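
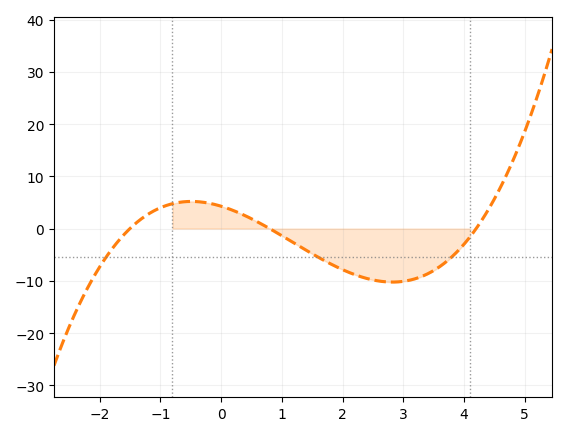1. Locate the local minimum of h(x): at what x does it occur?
2.82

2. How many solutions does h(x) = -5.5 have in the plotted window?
3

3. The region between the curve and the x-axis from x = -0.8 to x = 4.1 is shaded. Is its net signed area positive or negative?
negative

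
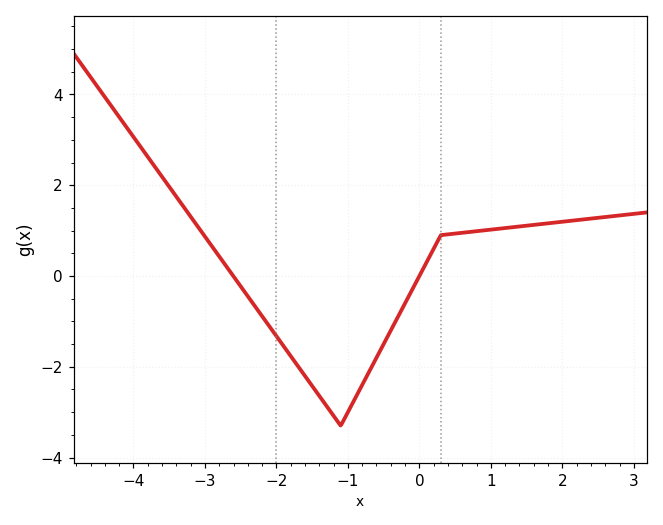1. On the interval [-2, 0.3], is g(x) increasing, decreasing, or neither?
neither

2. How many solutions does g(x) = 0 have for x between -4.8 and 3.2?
2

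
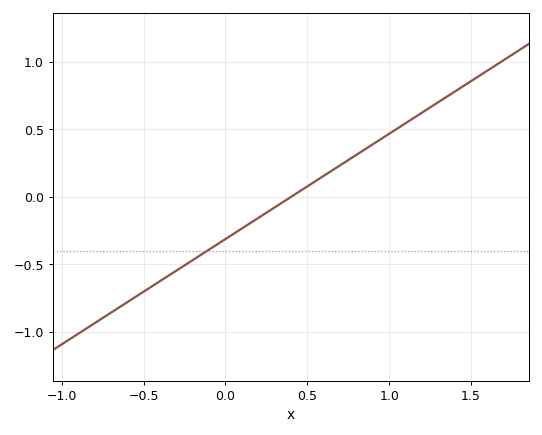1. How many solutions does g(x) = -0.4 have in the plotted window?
1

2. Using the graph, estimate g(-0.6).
-0.8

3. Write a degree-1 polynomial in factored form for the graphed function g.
y = 0.78(x - 0.4)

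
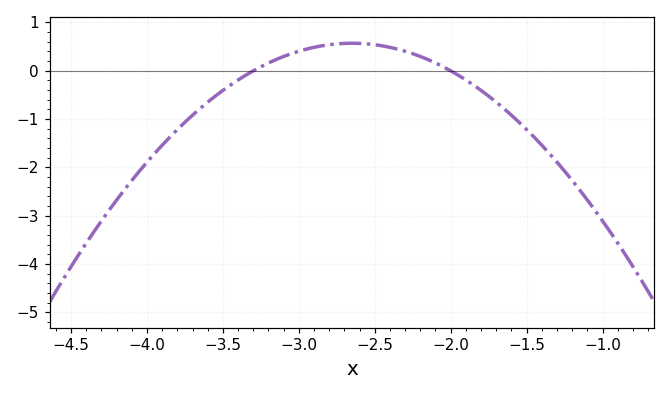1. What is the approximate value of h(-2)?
0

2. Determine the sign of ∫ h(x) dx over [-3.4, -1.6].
positive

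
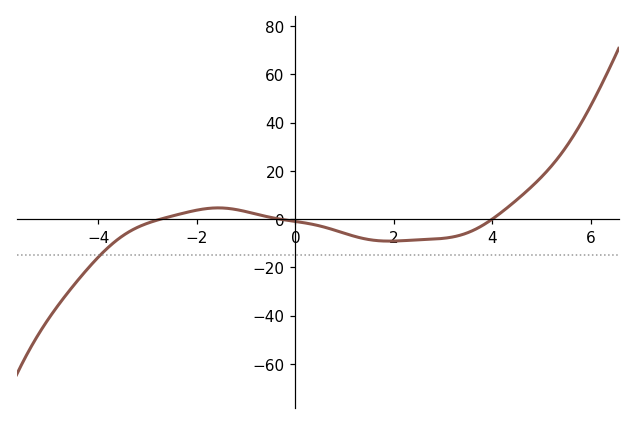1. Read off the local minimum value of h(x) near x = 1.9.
-9.11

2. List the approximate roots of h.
-2.74, -0.314, 4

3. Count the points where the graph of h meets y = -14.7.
1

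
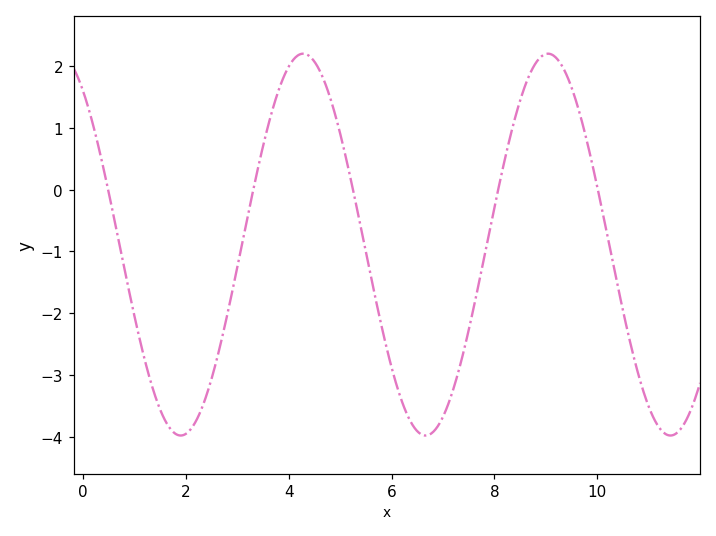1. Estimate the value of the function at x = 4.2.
2.2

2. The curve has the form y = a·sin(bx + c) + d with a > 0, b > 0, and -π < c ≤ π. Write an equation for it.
y = 3.09sin(1.3x + 2.2) - 0.89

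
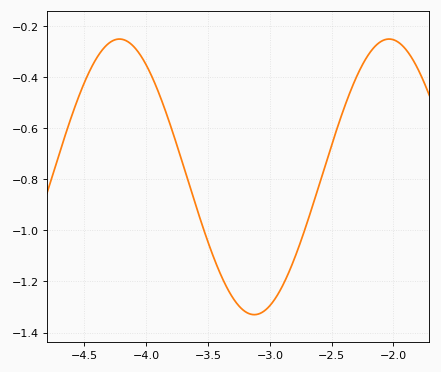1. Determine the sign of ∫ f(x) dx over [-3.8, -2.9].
negative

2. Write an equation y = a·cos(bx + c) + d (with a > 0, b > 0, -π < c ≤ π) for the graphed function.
y = 0.54cos(2.88x - 0.422) - 0.79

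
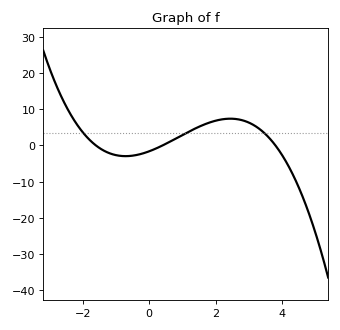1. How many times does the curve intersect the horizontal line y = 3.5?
3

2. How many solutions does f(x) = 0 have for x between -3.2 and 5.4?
3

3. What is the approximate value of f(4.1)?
-4.18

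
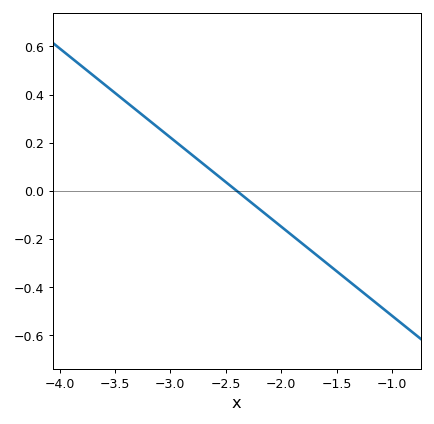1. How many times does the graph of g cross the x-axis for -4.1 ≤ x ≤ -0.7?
1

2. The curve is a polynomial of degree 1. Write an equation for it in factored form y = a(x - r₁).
y = -0.37(x + 2.4)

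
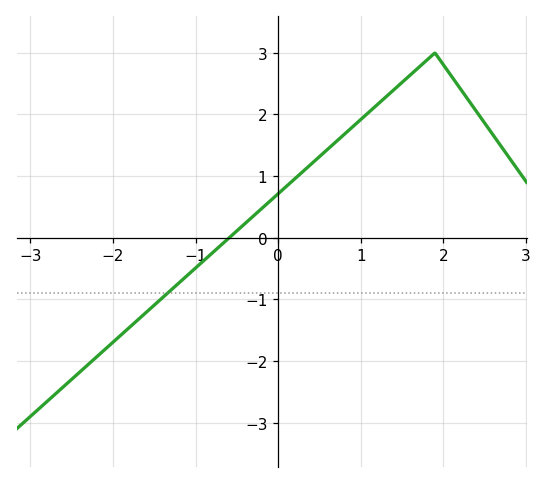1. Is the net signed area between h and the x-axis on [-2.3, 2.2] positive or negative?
positive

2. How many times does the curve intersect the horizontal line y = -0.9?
1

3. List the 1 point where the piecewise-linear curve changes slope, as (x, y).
(1.9, 3)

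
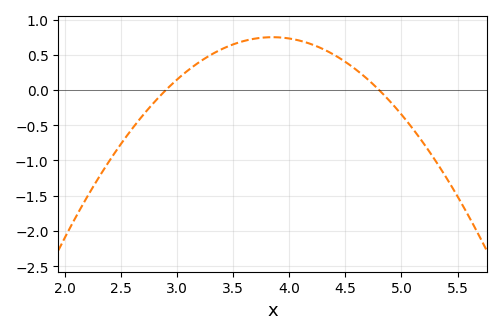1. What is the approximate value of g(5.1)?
-0.55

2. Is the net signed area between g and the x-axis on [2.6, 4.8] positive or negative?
positive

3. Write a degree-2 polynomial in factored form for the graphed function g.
y = -0.83(x - 2.9)(x - 4.8)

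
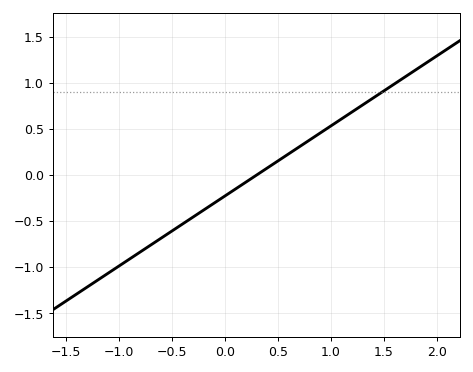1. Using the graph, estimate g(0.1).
-0.152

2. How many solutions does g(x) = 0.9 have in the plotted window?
1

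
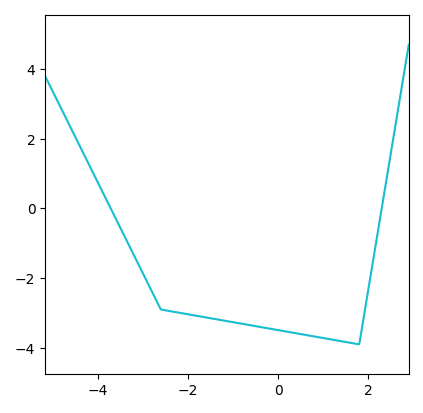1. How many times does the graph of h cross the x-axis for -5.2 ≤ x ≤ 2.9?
2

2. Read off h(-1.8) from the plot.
-3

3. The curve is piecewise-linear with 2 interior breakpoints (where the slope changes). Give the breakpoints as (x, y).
(-2.6, -2.9); (1.8, -3.9)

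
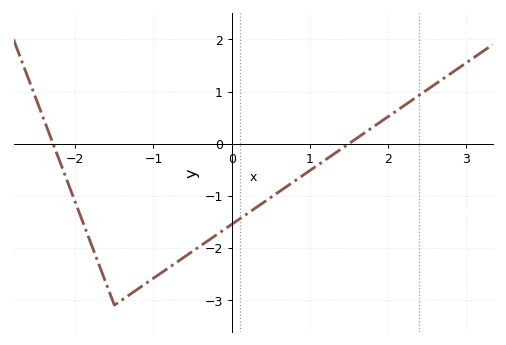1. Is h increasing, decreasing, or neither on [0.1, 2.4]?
increasing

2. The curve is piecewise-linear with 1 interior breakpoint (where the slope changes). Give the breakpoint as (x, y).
(-1.5, -3.1)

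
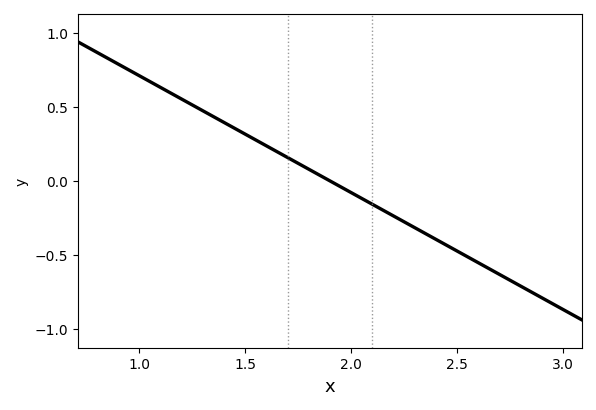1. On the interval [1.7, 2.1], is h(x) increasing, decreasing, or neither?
decreasing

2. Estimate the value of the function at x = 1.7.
0.15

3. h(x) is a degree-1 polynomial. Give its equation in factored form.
y = -0.79(x - 1.9)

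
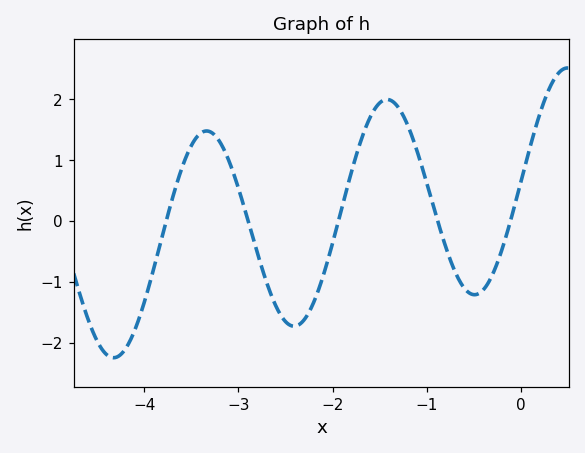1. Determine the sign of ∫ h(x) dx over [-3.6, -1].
positive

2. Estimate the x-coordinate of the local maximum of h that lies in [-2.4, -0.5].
-1.4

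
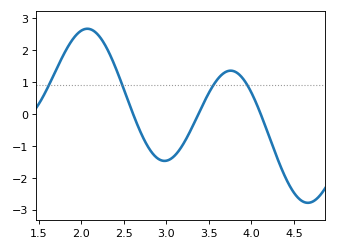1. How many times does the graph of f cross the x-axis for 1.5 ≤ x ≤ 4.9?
3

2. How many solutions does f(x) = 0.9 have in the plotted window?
4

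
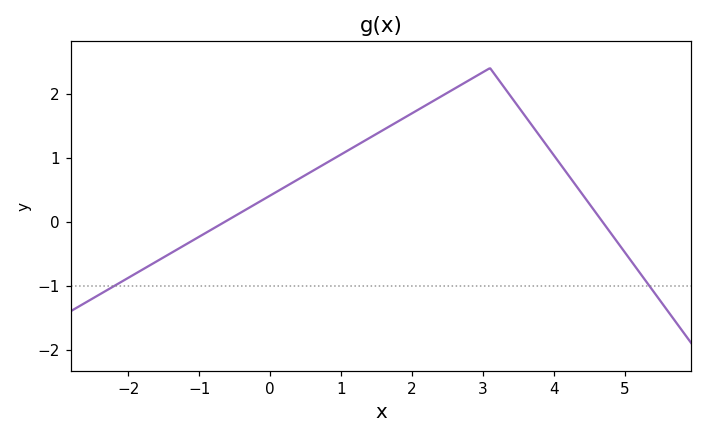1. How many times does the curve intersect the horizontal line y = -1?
2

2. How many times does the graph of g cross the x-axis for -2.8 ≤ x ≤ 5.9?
2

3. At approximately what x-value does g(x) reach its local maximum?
3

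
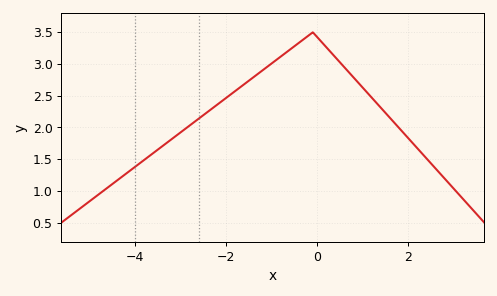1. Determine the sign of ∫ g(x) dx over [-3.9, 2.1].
positive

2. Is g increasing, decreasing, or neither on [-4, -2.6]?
increasing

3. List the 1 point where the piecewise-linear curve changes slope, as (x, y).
(-0.1, 3.5)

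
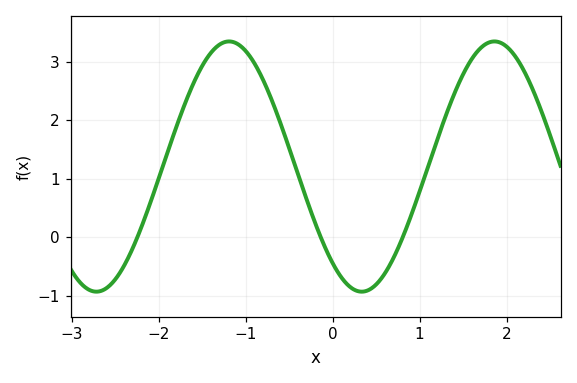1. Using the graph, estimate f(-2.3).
-0.194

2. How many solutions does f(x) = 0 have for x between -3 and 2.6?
3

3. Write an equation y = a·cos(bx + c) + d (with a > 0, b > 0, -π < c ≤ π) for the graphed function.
y = 2.14cos(2.06x + 2.45) + 1.21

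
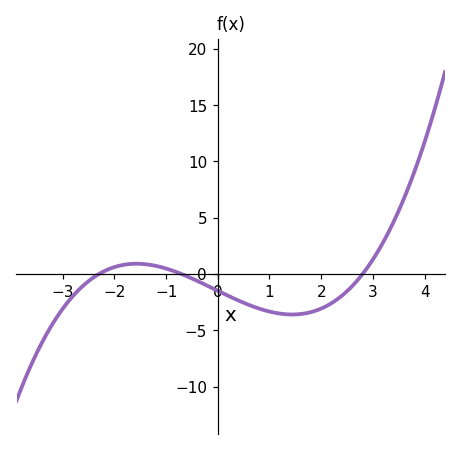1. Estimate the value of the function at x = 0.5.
-2.55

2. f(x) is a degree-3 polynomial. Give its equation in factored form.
y = 0.33(x + 2.3)(x + 0.7)(x - 2.8)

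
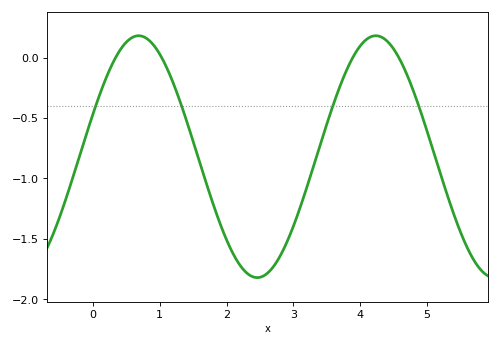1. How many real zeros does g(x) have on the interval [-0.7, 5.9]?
4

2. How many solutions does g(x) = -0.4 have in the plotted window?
4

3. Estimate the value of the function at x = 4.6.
-0.023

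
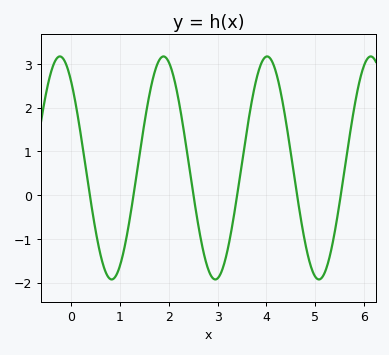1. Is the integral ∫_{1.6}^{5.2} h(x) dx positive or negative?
positive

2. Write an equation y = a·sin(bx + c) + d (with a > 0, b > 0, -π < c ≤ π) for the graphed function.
y = 2.55sin(3x + 2.2) + 0.62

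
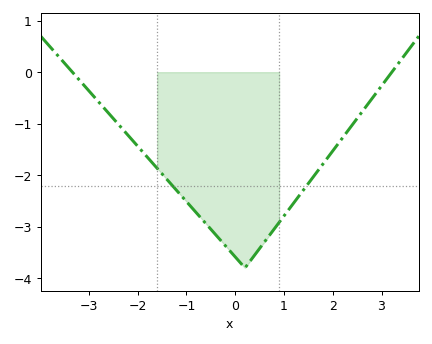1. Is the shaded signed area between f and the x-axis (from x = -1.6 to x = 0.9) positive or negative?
negative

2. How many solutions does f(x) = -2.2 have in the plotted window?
2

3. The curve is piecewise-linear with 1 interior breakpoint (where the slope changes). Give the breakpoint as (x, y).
(0.2, -3.8)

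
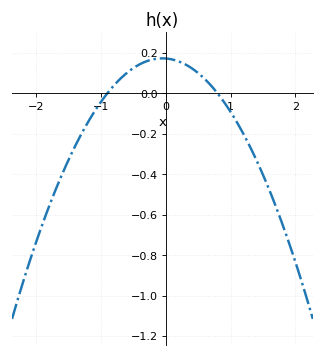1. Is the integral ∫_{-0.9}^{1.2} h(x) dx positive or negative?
positive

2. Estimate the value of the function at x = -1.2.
-0.144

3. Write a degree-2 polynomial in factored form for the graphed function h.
y = -0.24(x + 0.9)(x - 0.8)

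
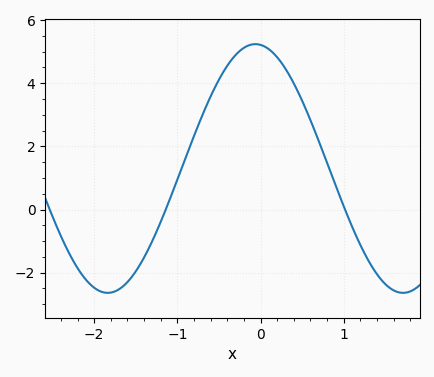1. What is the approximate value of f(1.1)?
-0.541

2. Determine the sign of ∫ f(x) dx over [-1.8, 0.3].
positive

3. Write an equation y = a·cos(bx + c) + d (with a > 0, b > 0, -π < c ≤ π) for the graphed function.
y = 3.94cos(1.77x + 0.11) + 1.3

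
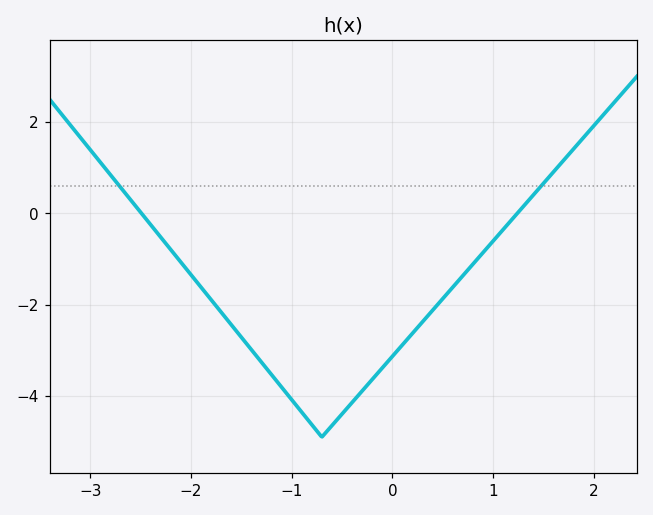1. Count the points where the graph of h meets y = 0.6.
2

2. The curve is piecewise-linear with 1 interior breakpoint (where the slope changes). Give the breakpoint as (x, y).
(-0.7, -4.9)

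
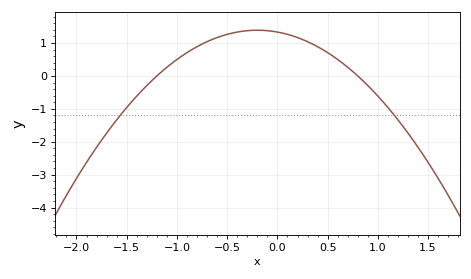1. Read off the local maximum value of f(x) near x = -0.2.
1.4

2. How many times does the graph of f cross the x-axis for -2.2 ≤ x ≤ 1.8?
2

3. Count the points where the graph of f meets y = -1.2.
2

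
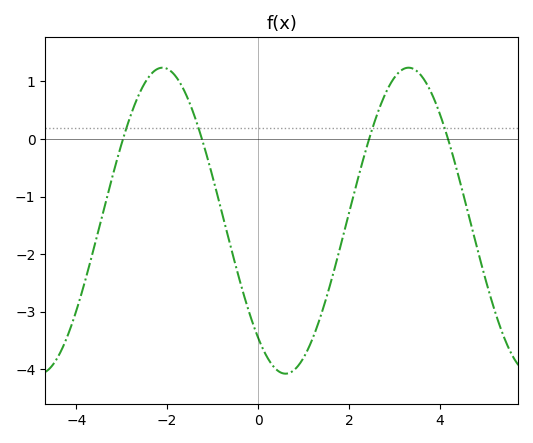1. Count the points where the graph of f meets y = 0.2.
4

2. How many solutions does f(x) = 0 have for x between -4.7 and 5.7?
4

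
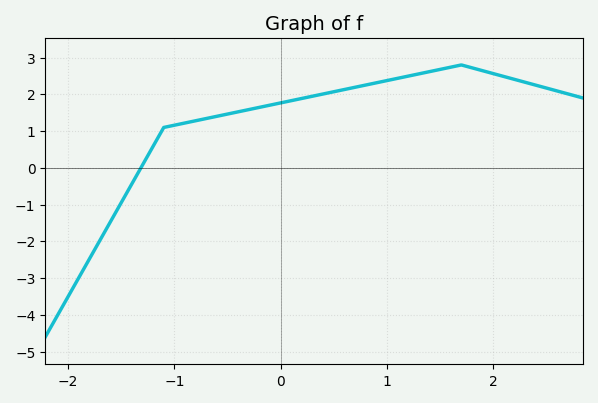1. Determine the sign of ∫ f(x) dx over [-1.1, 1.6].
positive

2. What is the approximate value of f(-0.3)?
1.6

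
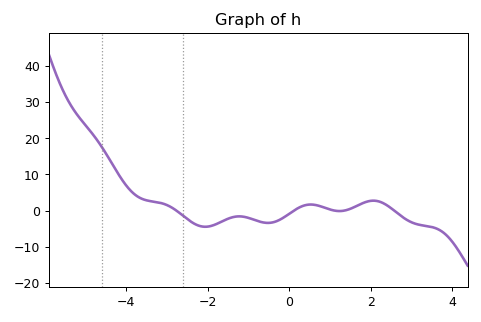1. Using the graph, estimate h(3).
-3.25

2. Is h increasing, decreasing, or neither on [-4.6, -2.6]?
decreasing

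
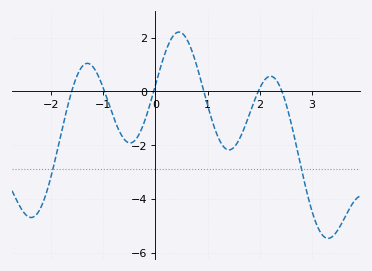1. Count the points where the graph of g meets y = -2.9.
2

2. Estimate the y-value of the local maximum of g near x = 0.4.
2.2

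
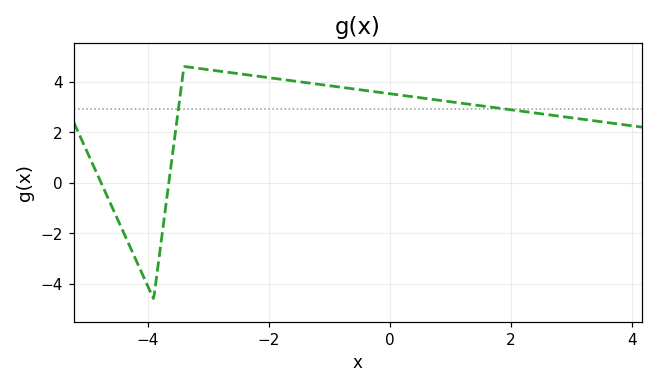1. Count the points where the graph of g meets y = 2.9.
2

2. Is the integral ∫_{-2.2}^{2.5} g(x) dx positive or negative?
positive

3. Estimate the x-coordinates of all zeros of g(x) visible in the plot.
-4.8, -3.6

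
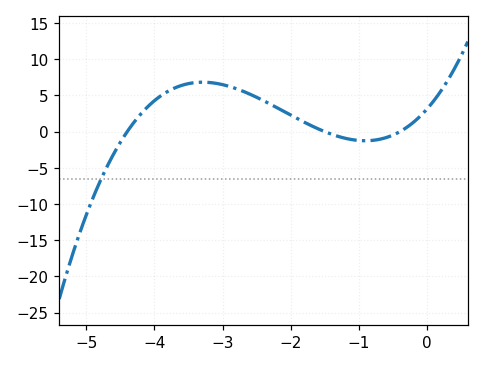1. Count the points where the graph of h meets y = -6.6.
1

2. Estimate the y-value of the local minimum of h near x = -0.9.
-1.25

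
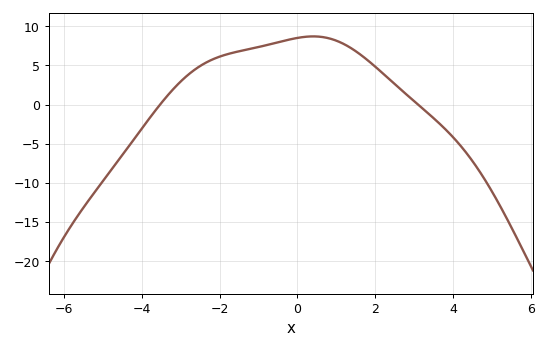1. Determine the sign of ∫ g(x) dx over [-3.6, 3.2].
positive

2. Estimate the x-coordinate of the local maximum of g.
0.407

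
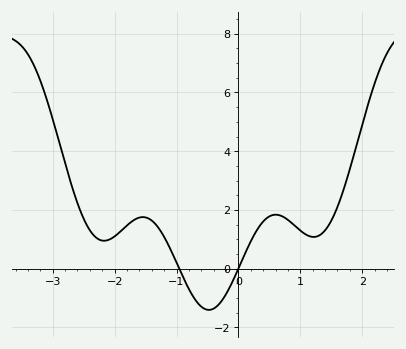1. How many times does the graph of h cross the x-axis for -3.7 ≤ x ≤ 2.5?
2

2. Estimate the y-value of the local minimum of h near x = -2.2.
0.949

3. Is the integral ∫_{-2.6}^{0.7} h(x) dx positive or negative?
positive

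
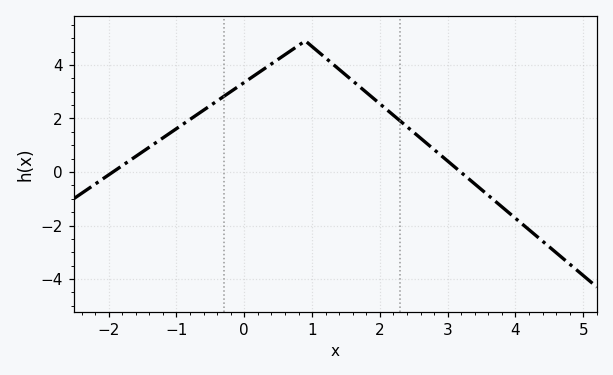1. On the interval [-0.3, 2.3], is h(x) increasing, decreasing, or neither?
neither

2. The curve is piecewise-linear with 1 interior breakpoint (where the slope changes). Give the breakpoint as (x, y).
(0.9, 4.9)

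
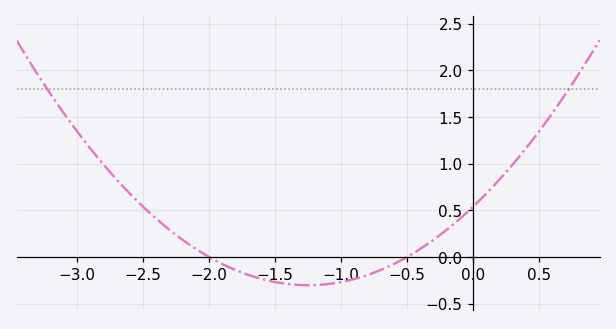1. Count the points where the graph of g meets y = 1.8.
2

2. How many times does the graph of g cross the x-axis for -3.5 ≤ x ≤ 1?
2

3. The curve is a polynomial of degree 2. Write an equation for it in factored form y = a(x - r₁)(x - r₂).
y = 0.54(x + 2)(x + 0.5)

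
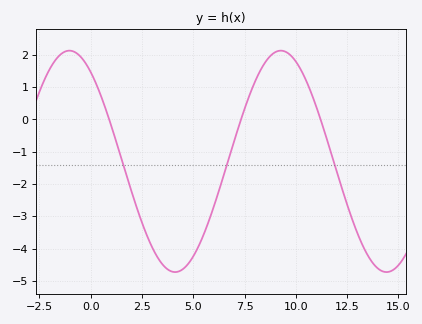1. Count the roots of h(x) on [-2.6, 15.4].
3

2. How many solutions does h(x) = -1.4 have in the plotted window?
3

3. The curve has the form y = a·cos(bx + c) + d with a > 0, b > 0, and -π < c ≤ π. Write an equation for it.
y = 3.43cos(0.61x + 0.63) - 1.3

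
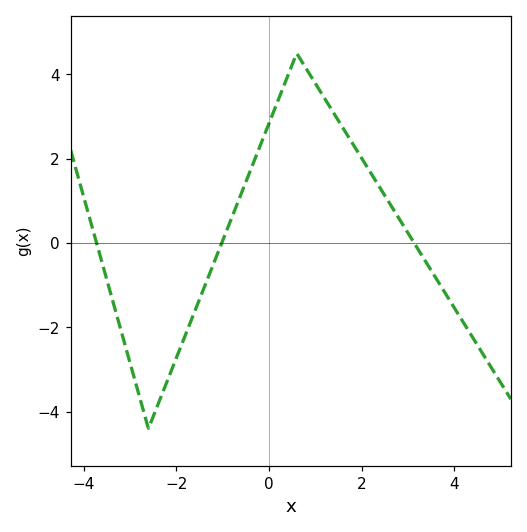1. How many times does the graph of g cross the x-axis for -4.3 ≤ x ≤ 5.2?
3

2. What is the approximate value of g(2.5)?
1.2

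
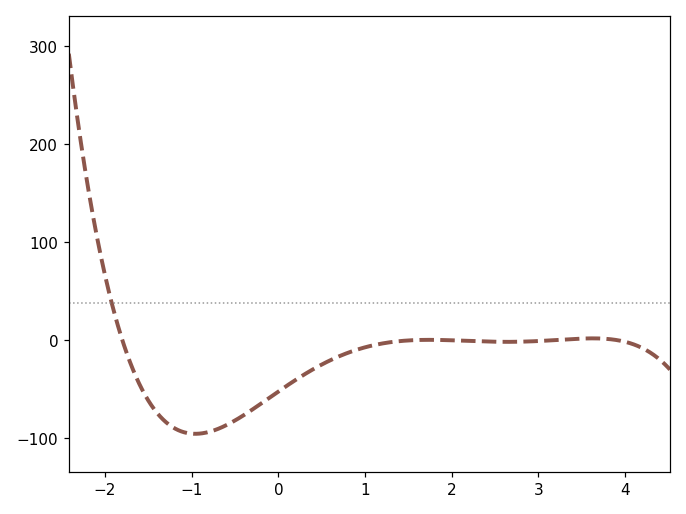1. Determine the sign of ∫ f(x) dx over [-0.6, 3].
negative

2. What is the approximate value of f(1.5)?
-0.415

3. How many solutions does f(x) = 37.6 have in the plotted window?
1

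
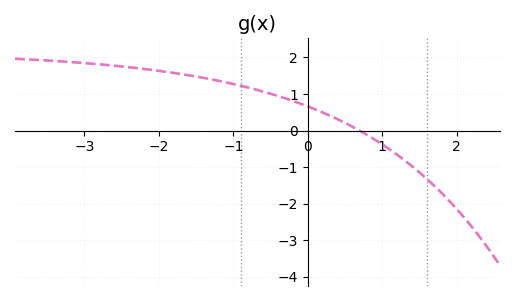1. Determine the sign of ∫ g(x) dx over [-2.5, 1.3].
positive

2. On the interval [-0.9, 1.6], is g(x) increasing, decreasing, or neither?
decreasing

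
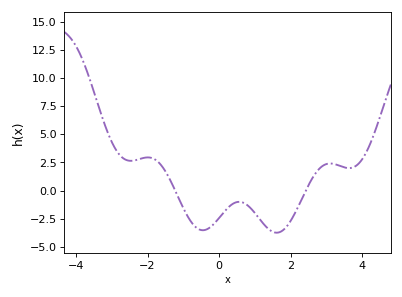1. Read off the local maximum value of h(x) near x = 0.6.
-0.995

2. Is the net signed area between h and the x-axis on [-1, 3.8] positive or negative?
negative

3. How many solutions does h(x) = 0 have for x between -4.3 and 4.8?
2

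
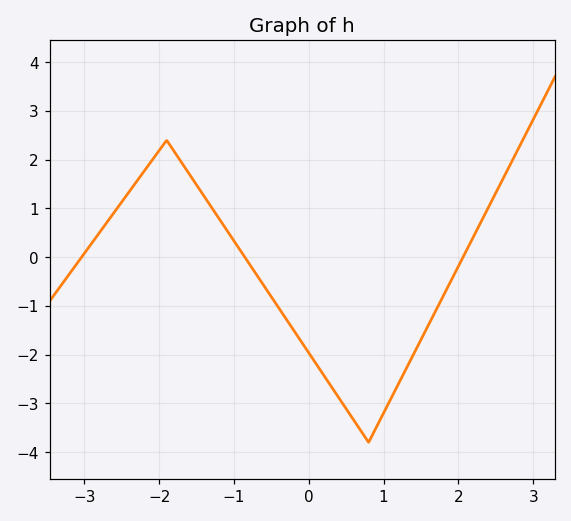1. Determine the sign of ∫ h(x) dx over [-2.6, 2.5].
negative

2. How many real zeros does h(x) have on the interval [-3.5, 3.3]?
3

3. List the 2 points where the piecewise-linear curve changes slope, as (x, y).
(-1.9, 2.4); (0.8, -3.8)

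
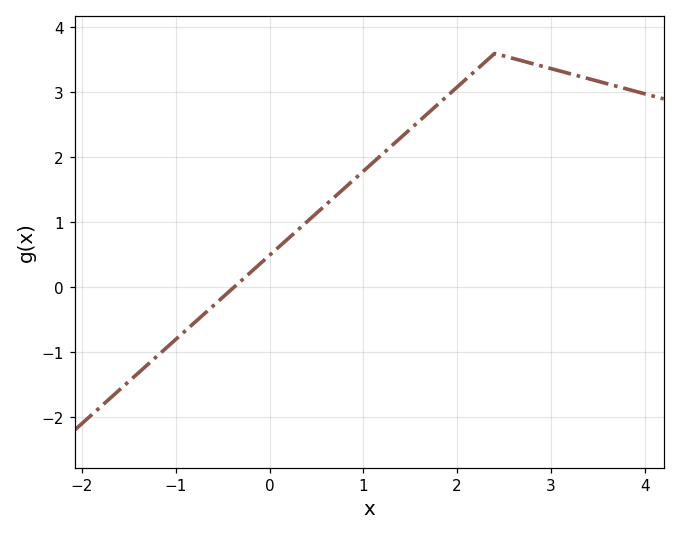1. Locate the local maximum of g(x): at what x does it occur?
2.4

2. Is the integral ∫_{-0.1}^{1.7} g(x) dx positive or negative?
positive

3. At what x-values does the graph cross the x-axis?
-0.4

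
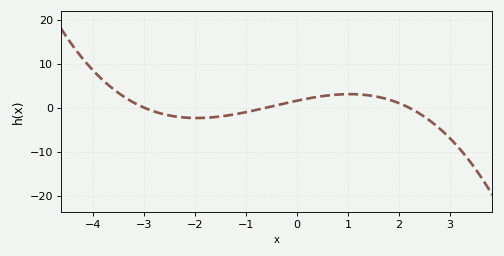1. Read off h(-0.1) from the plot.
1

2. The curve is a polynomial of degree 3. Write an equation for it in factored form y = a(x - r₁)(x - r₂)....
y = -0.4(x + 3)(x + 0.6)(x - 2.2)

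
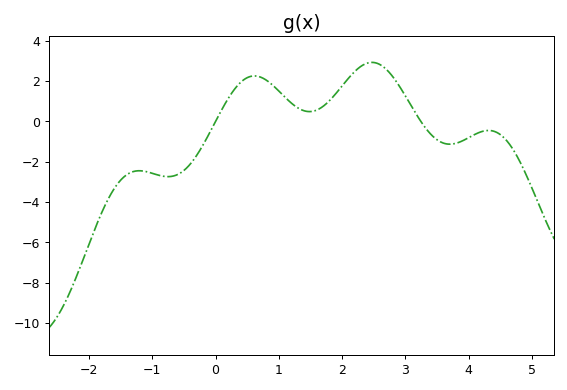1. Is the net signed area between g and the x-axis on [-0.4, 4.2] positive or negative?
positive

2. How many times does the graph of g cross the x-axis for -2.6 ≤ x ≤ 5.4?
2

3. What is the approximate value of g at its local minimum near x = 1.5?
0.482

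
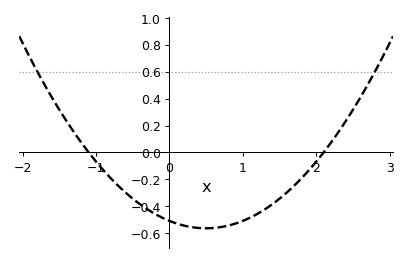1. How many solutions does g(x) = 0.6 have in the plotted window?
2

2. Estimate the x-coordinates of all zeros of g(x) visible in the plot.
-1.1, 2.1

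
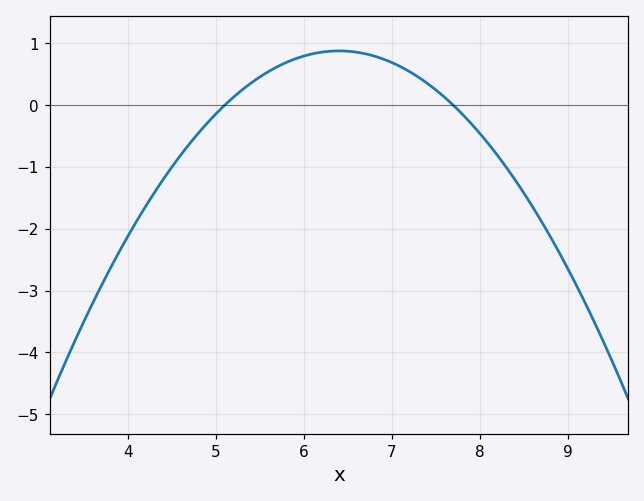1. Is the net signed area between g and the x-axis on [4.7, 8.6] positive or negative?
positive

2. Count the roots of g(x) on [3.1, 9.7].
2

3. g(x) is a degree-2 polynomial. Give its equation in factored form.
y = -0.52(x - 5.1)(x - 7.7)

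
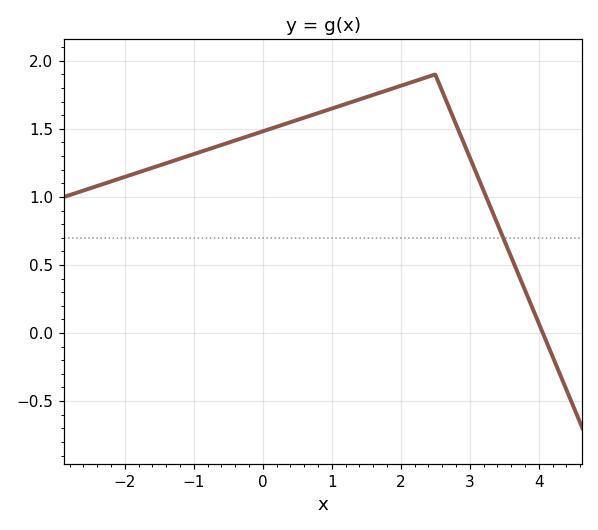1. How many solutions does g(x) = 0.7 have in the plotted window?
1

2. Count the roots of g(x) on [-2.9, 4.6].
1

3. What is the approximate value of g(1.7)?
1.75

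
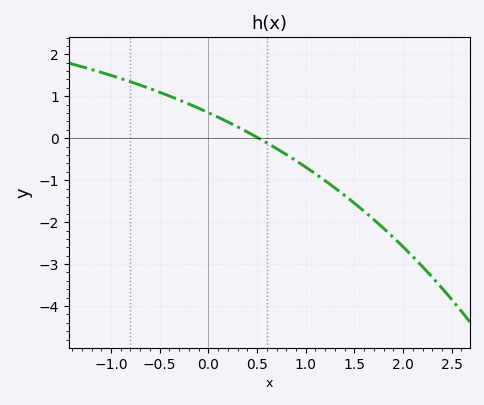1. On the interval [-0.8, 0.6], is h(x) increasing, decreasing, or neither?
decreasing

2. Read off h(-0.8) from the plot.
1.3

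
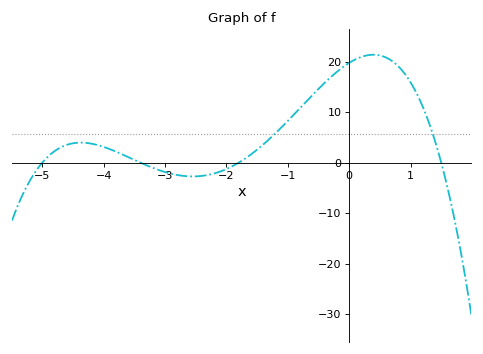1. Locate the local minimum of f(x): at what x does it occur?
-2.55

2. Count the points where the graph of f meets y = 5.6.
2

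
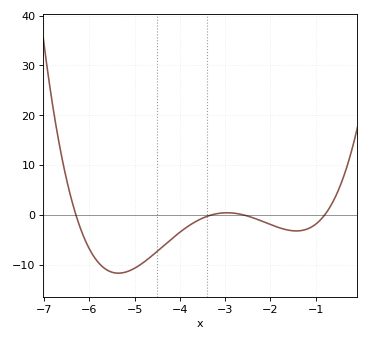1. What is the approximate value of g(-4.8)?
-10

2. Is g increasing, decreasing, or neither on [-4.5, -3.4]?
increasing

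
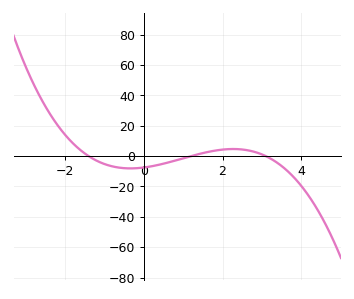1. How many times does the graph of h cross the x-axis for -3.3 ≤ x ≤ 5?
3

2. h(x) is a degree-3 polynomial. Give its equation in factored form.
y = -1.44(x + 1.4)(x - 1.2)(x - 3.1)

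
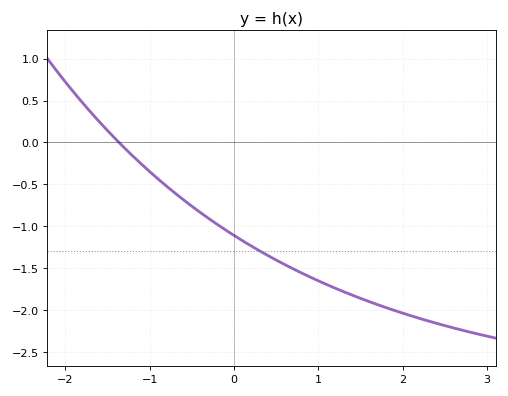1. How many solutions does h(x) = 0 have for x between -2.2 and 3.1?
1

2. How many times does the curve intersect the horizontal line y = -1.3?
1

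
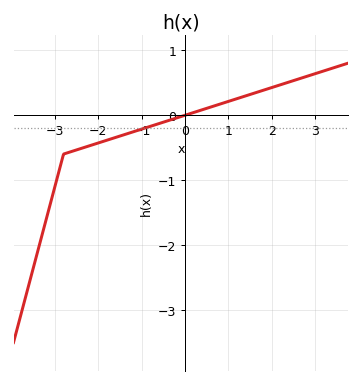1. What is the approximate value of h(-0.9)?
-0.2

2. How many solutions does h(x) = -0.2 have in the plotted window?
1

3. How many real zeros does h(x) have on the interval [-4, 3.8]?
1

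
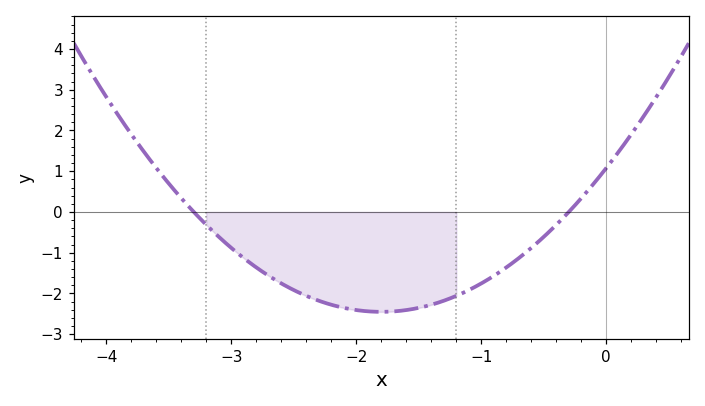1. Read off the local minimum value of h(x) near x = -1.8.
-2.5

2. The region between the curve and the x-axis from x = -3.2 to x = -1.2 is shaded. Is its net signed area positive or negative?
negative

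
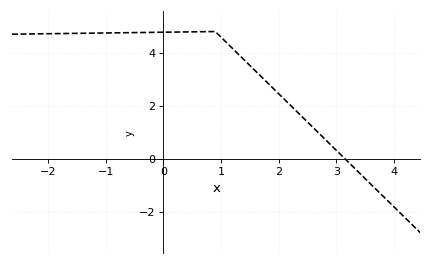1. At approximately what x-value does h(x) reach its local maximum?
0.899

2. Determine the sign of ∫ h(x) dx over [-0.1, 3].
positive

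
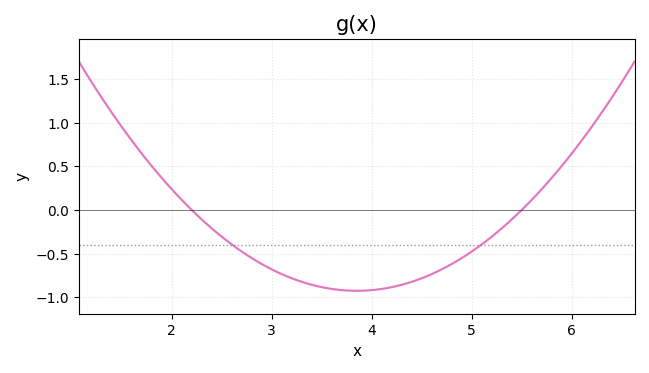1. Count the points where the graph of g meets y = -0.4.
2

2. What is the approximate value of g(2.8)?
-0.55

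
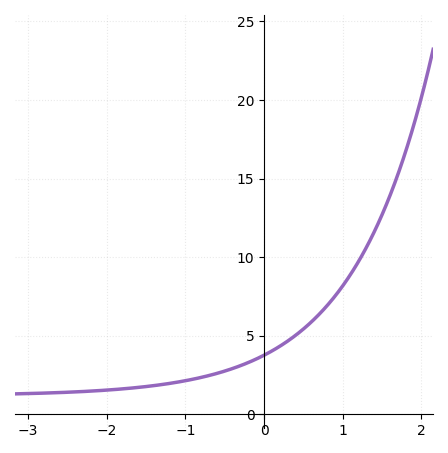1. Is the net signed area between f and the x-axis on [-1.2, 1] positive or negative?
positive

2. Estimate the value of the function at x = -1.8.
1.61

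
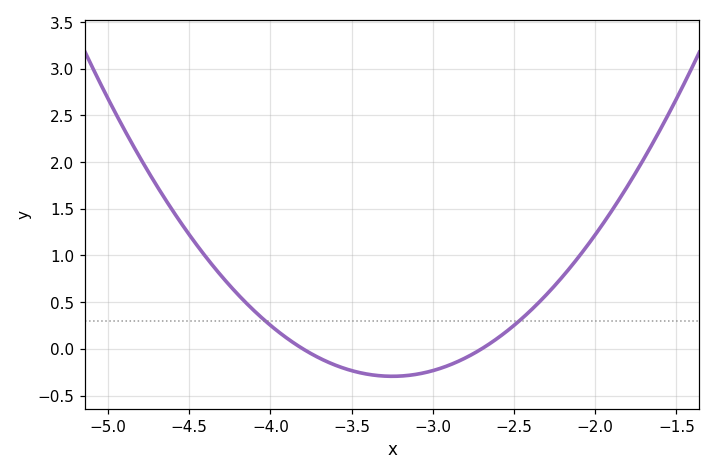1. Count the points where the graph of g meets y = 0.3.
2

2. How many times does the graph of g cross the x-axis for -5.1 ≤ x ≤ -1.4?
2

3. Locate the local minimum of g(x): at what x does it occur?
-3.2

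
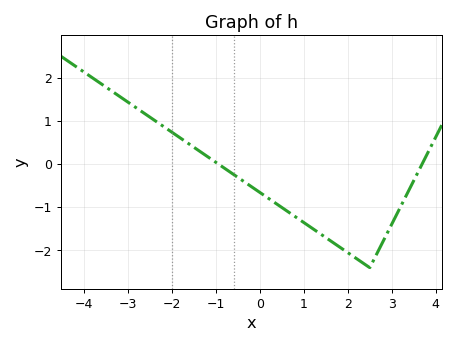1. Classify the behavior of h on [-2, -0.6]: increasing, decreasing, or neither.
decreasing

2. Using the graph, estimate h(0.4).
-0.938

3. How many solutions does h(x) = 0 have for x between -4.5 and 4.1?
2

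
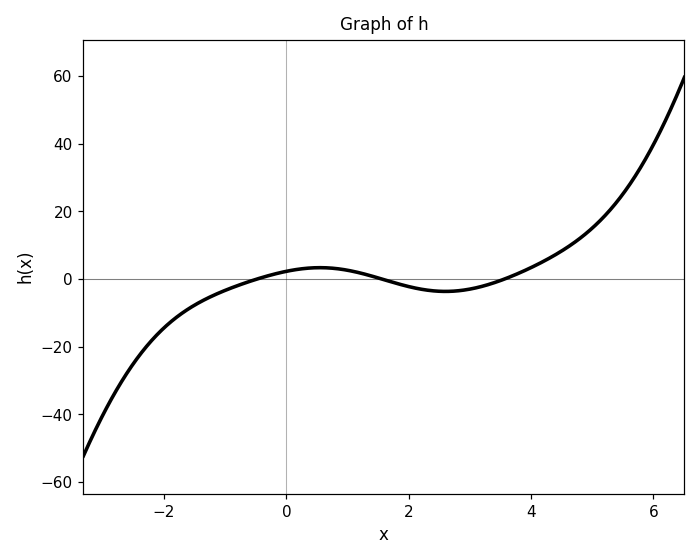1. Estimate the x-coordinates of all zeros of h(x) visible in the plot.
-0.481, 1.56, 3.56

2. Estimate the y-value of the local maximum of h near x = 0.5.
3.37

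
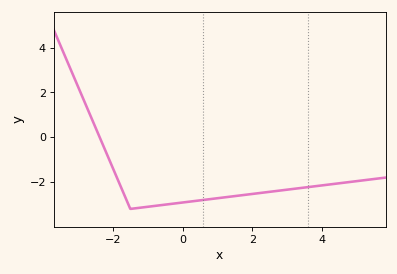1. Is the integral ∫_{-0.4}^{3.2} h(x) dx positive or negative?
negative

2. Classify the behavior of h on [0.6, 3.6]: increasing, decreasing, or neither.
increasing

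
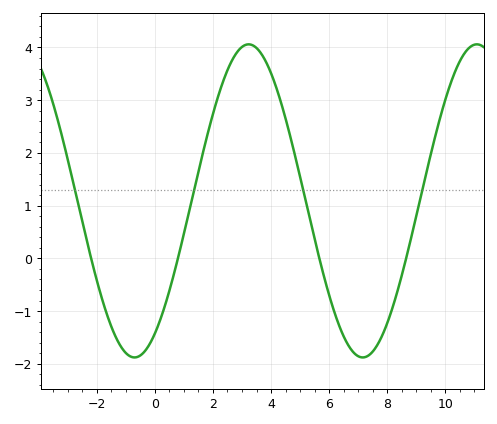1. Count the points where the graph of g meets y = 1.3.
4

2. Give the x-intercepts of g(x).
-2.2, 0.8, 5.6, 8.6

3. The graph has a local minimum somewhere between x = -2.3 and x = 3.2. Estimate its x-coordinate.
-0.6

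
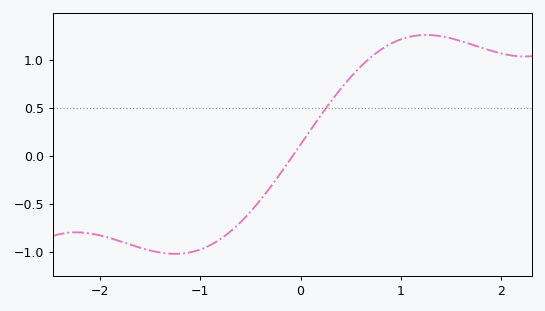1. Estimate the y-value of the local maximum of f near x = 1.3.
1.25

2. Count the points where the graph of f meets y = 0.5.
1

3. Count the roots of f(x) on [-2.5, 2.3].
1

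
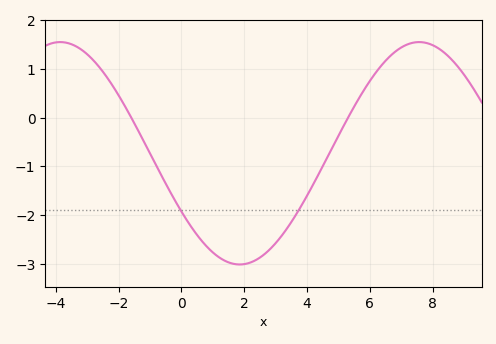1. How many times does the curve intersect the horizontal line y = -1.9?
2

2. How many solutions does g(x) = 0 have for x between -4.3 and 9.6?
2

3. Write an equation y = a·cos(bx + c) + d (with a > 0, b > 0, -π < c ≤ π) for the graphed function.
y = 2.28cos(0.55x + 2.1) - 0.73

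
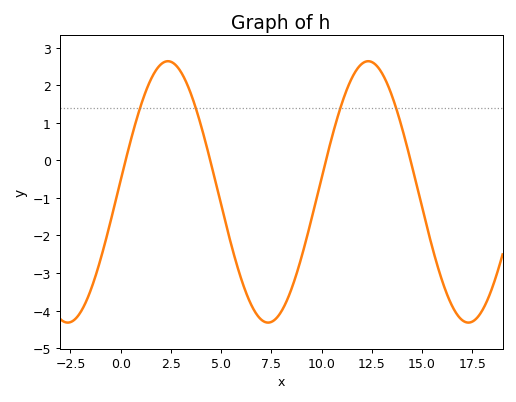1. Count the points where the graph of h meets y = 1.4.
4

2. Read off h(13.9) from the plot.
1.1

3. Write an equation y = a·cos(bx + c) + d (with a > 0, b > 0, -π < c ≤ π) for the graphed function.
y = 3.48cos(0.63x - 1.5) - 0.84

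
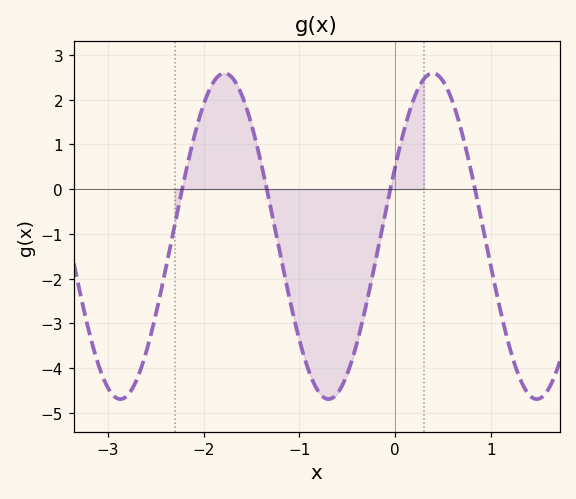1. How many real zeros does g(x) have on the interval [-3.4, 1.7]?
4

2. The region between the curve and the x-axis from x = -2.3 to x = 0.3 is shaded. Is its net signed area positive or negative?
negative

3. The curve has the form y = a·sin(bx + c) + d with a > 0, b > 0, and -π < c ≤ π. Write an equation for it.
y = 3.64sin(2.9x + 0.44) - 1.05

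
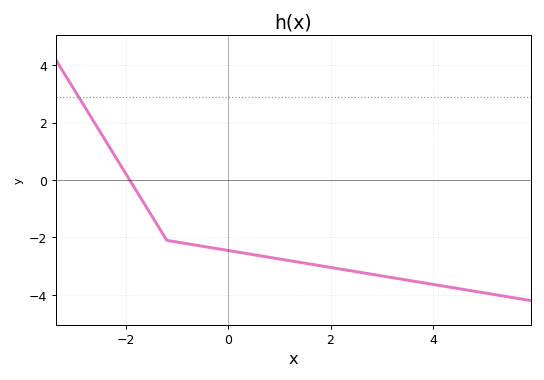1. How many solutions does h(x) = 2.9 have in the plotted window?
1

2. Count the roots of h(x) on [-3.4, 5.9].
1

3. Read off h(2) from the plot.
-3.04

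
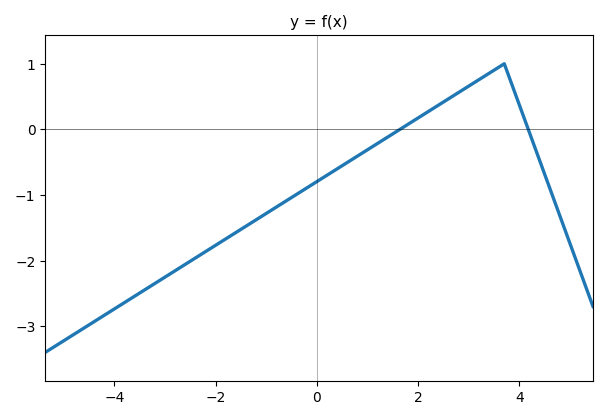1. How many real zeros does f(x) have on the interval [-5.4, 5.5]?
2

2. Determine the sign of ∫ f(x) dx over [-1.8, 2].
negative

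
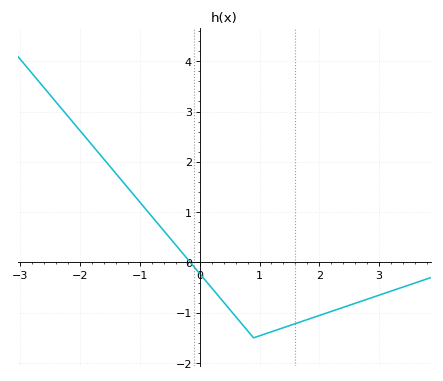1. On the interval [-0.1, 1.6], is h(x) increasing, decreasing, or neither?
neither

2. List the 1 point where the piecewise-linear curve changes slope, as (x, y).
(0.9, -1.5)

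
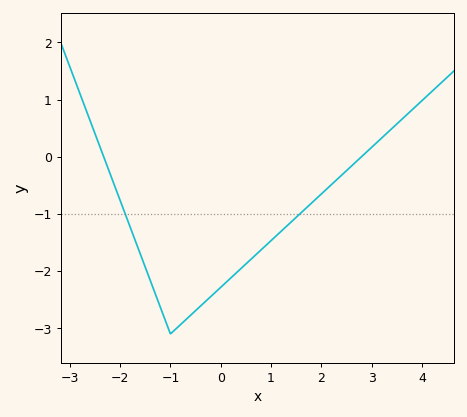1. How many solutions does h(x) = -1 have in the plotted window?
2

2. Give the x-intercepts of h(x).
-2.33, 2.8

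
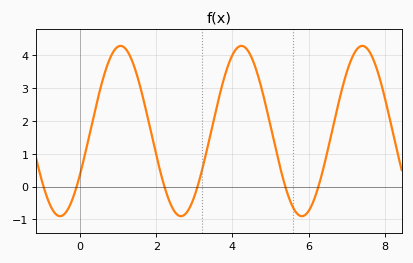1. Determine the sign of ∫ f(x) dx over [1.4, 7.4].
positive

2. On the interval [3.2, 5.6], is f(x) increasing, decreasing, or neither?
neither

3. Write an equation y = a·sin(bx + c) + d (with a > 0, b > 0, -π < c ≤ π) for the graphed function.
y = 2.59sin(1.98x - 0.532) + 1.69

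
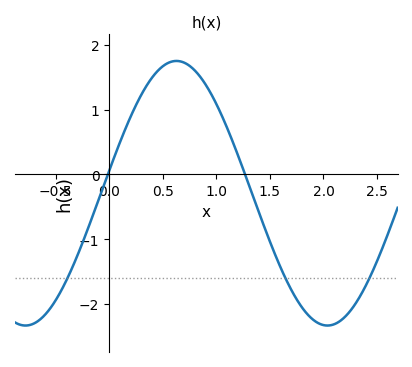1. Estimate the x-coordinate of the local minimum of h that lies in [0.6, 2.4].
2.04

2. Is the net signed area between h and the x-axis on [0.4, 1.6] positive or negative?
positive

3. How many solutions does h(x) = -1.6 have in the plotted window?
3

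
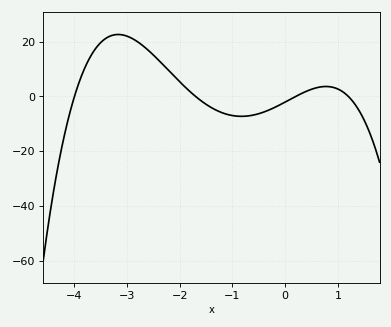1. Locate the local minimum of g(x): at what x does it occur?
-0.829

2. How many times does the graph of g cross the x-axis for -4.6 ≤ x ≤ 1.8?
4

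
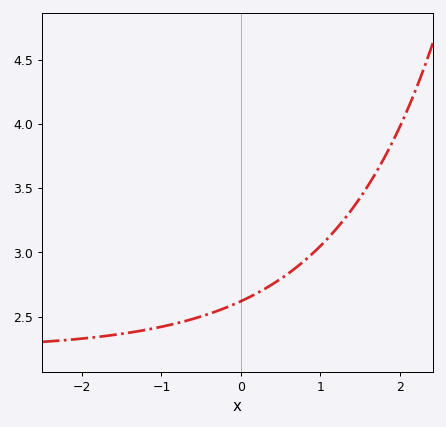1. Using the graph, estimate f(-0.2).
2.55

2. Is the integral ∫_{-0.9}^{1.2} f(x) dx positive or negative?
positive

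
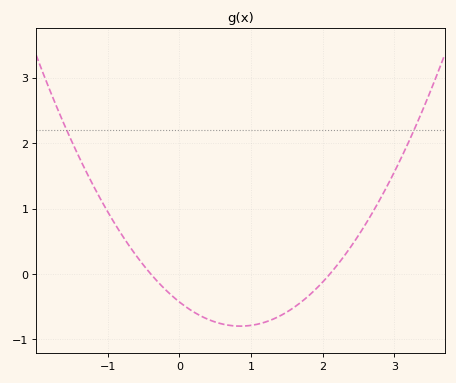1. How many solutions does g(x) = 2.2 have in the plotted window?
2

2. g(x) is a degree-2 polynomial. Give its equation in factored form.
y = 0.51(x + 0.4)(x - 2.1)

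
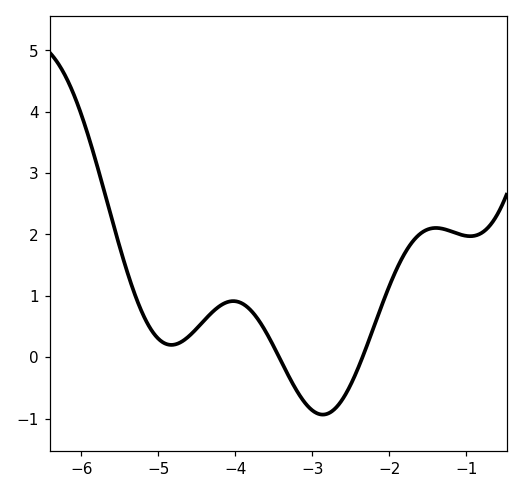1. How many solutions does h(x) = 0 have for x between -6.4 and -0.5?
2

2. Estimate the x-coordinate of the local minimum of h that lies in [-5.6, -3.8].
-4.83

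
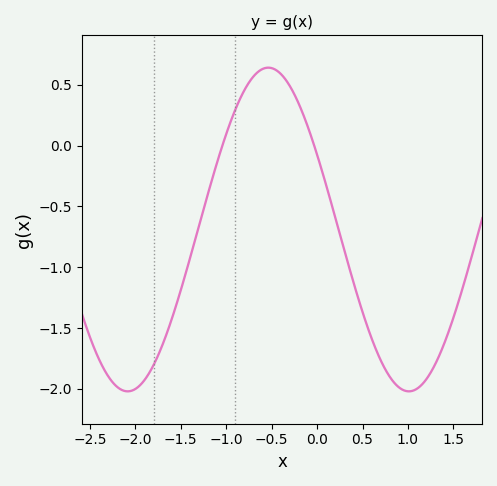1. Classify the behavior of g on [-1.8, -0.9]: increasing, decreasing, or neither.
increasing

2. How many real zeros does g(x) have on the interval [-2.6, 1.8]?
2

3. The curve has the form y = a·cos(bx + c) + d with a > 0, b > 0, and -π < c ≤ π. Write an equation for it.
y = 1.33cos(2x + 1.1) - 0.69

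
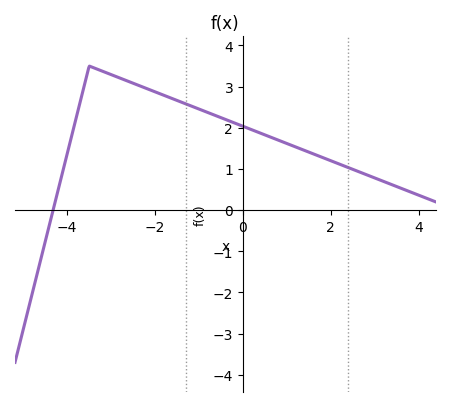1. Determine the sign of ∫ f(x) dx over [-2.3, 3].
positive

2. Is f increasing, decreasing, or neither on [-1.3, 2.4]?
decreasing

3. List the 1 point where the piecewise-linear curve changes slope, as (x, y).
(-3.5, 3.5)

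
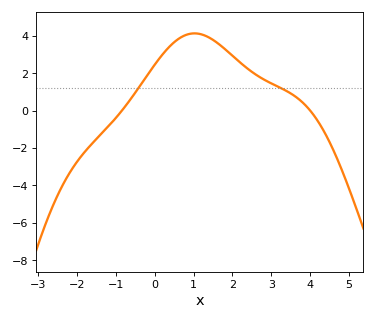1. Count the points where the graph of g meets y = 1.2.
2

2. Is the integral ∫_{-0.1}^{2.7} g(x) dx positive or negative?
positive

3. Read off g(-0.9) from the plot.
-0.133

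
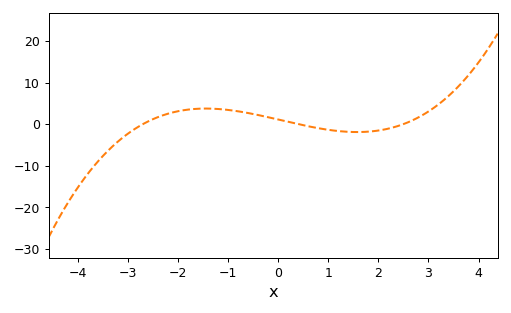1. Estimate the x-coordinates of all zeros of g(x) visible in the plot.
-2.8, 0.4, 2.6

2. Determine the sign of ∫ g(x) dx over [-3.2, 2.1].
positive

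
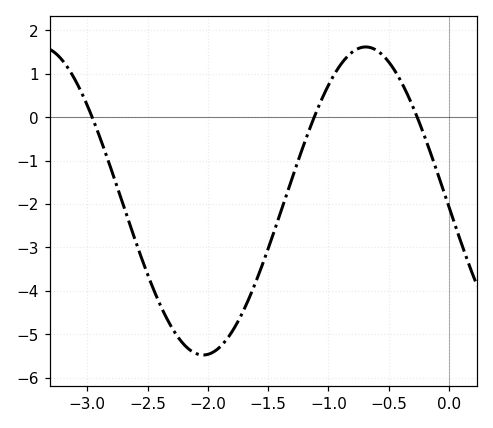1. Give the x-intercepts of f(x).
-2.96, -1.12, -0.264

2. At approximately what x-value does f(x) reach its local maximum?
-0.692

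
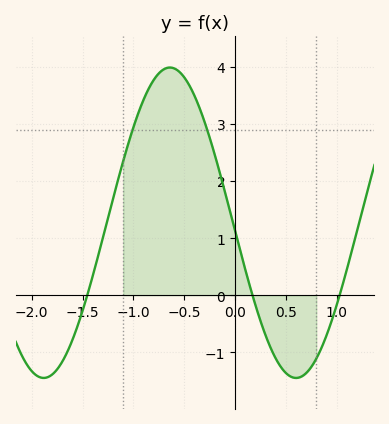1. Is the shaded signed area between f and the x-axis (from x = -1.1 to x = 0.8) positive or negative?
positive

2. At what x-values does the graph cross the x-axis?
-1.45, 0.172, 1.03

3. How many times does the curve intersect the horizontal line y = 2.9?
2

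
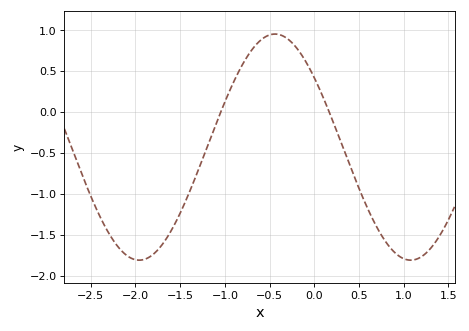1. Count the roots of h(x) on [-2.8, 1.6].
2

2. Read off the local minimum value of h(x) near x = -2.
-1.8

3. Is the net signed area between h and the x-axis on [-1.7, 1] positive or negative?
negative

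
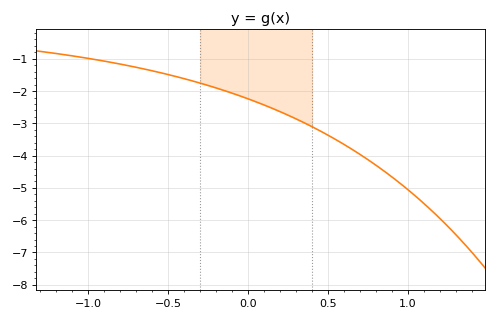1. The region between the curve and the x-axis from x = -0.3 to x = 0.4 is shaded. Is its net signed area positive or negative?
negative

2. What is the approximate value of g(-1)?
-0.985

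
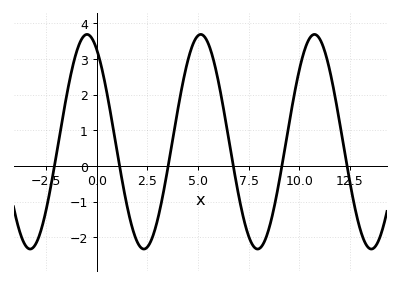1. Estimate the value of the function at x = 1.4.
-0.8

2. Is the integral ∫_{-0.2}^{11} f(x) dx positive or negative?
positive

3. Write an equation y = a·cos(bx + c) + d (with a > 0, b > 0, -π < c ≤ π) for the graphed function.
y = 3.01cos(1.1x + 0.53) + 0.68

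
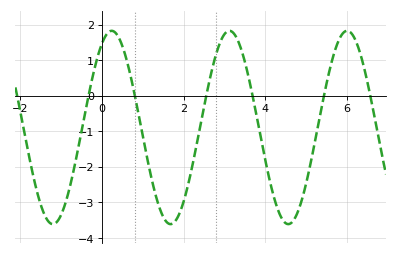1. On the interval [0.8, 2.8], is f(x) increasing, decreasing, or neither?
neither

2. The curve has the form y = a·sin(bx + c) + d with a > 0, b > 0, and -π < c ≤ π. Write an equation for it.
y = 2.72sin(2.18x + 1.05) - 0.89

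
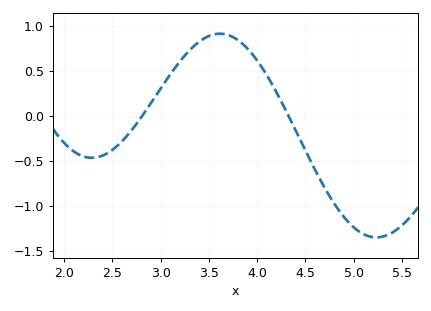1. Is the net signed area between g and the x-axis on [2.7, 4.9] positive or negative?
positive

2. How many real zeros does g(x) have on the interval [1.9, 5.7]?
2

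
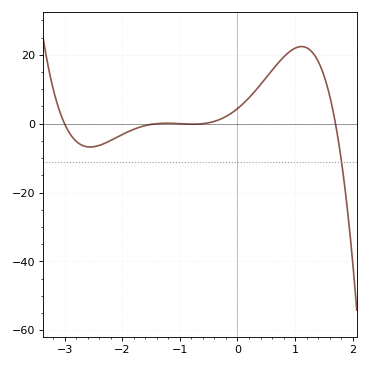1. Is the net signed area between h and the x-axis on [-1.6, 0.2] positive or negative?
positive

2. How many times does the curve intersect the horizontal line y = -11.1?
1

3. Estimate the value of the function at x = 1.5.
14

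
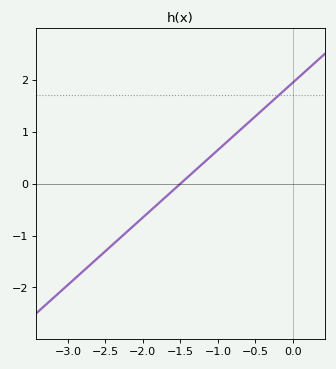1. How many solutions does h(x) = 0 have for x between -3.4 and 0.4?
1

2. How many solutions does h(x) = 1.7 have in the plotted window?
1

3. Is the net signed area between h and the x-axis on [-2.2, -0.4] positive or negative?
positive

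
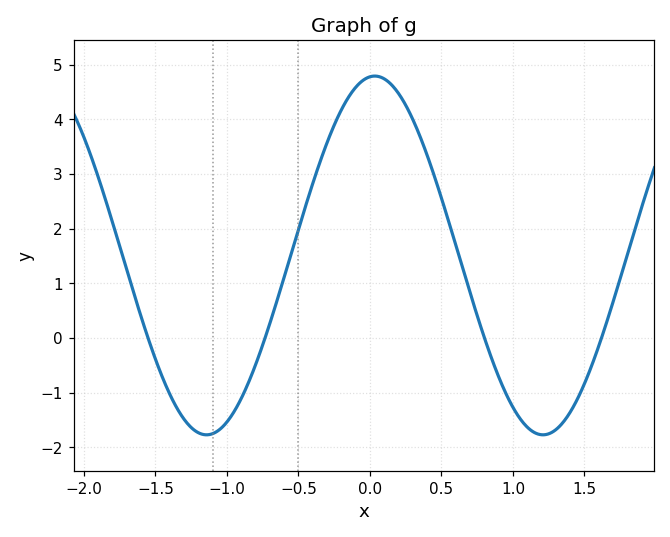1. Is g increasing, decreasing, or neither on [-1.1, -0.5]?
increasing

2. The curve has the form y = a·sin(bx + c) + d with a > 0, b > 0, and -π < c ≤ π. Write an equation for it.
y = 3.28sin(2.67x + 1.48) + 1.51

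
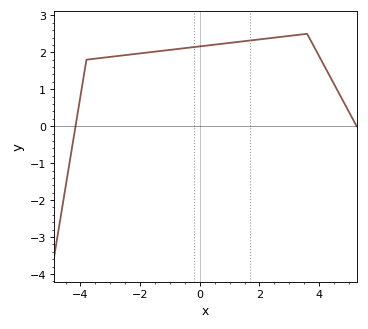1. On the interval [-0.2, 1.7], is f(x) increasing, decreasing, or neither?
increasing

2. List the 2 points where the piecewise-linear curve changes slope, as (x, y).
(-3.8, 1.8); (3.6, 2.5)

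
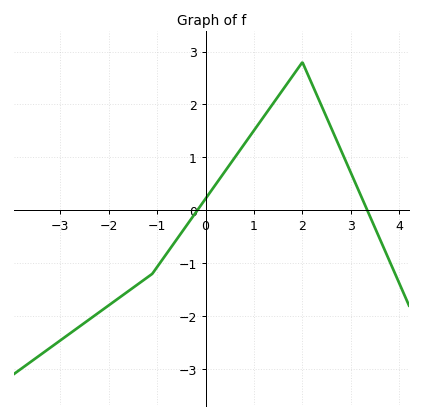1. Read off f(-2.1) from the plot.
-1.9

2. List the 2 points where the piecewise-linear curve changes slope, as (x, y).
(-1.1, -1.2); (2, 2.8)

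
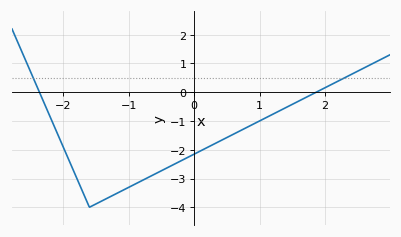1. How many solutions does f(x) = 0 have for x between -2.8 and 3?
2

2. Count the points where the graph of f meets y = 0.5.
2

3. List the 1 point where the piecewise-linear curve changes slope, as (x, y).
(-1.6, -4)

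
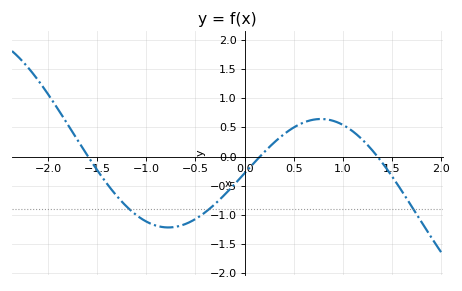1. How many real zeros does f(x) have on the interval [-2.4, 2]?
3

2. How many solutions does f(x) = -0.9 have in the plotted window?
3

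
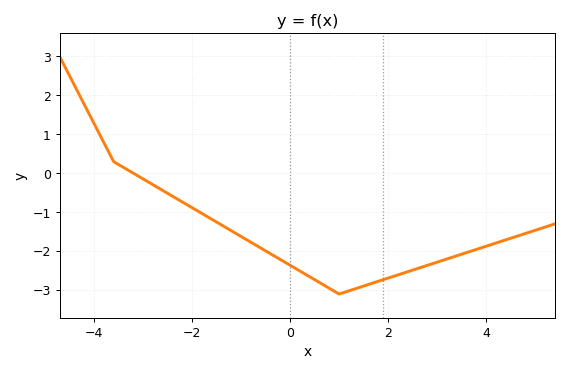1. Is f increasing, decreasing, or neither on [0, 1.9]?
neither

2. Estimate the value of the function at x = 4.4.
-1.71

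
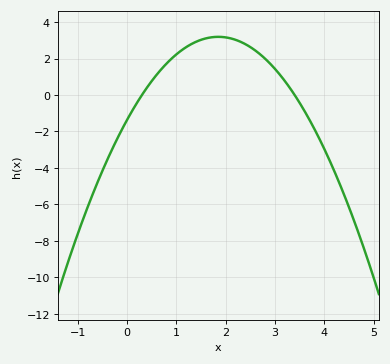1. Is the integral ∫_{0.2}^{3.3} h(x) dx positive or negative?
positive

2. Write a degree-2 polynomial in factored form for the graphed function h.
y = -1.33(x - 0.3)(x - 3.4)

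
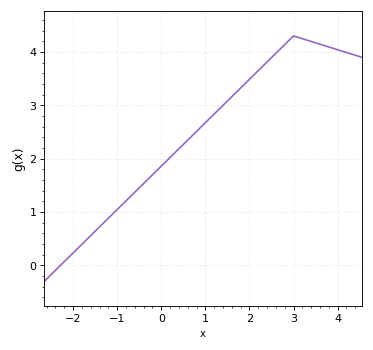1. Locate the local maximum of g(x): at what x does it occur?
3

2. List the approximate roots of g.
-2.28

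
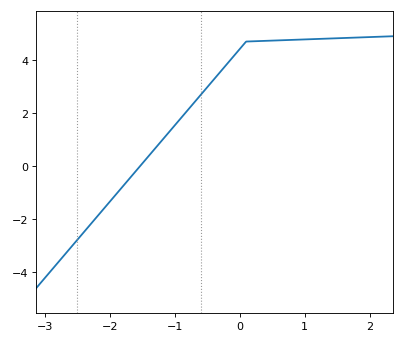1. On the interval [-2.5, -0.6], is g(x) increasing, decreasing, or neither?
increasing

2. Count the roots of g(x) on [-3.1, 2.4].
1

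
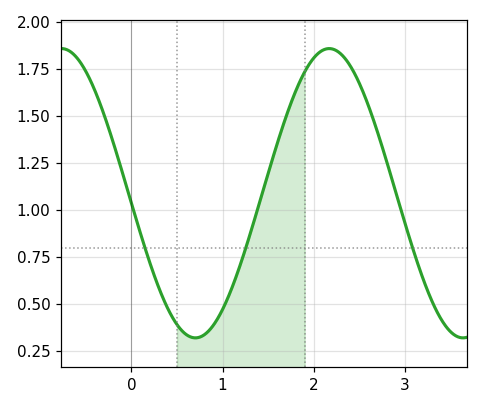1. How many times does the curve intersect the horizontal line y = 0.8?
3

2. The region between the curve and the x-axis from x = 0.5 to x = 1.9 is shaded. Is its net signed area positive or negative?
positive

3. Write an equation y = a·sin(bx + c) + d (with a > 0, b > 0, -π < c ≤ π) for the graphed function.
y = 0.77sin(2.14x - 3.07) + 1.09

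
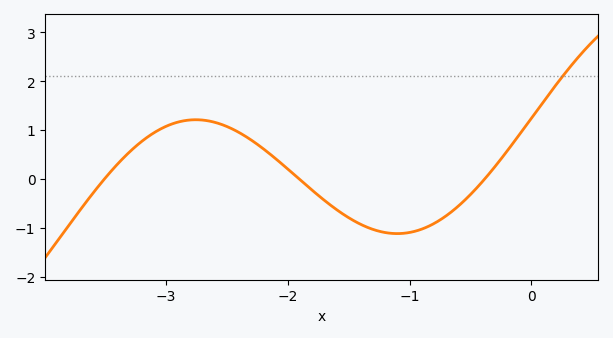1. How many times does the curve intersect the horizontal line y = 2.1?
1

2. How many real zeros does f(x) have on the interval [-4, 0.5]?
3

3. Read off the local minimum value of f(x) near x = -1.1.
-1.1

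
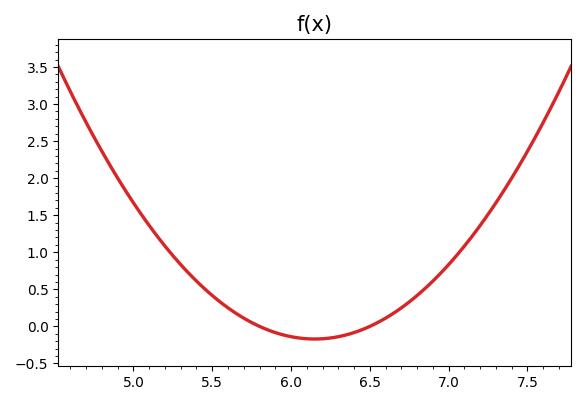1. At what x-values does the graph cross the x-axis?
5.8, 6.5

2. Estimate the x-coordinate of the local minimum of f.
6.15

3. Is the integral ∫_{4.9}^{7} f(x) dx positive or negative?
positive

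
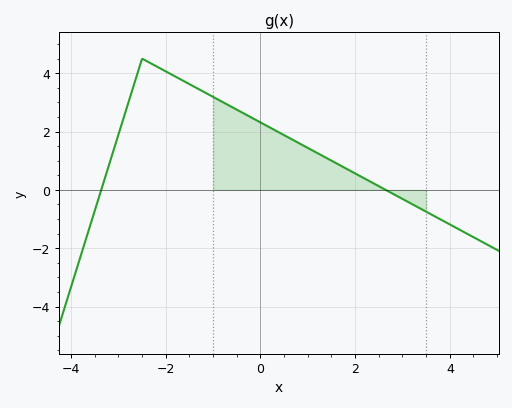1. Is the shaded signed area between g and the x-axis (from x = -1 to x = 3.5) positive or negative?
positive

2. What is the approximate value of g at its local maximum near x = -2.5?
4.4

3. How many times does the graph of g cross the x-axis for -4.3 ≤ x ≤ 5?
2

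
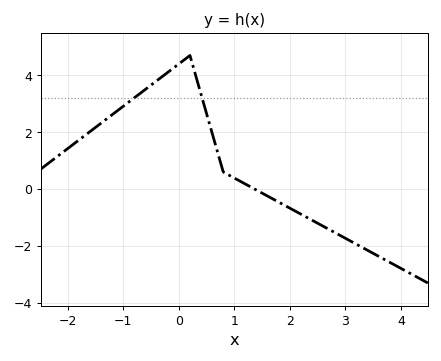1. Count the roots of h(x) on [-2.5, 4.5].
1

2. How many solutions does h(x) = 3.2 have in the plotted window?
2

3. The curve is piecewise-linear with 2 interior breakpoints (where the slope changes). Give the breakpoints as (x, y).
(0.2, 4.7); (0.8, 0.6)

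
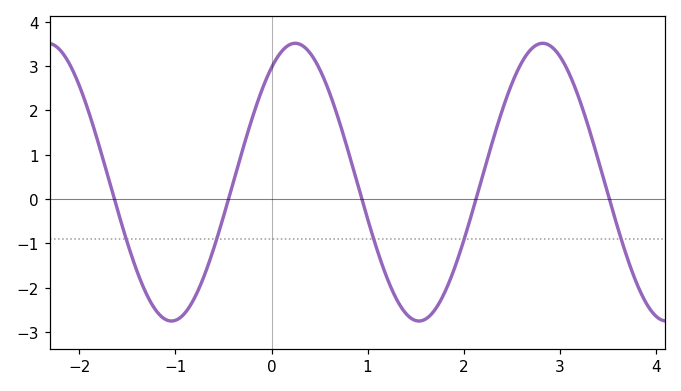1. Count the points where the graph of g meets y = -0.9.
5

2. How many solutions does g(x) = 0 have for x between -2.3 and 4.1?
5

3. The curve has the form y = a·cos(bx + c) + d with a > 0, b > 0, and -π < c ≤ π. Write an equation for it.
y = 3.13cos(2.4x - 0.6) + 0.38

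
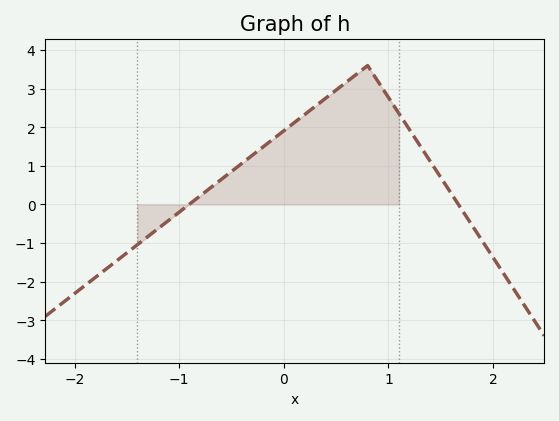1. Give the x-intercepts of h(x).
-0.906, 1.67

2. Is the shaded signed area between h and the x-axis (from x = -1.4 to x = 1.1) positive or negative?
positive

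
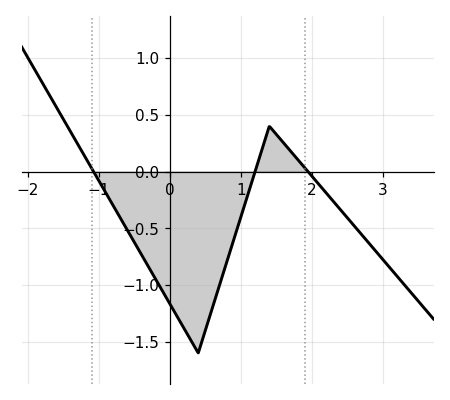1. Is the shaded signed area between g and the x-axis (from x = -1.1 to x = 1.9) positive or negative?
negative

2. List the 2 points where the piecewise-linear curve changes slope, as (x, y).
(0.4, -1.6); (1.4, 0.4)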